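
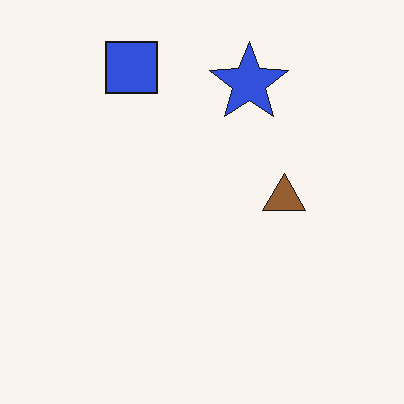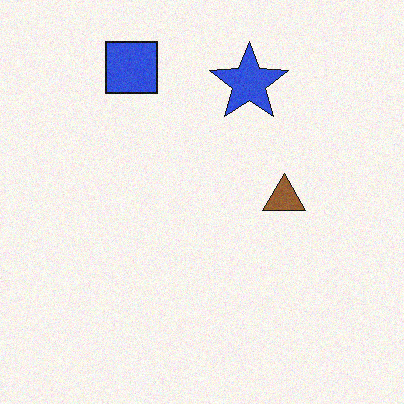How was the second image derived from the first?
It was degraded with subtle gaussian noise.

Random speckle covers the whole image, including the flat background.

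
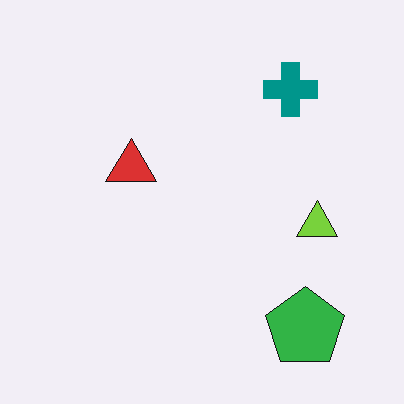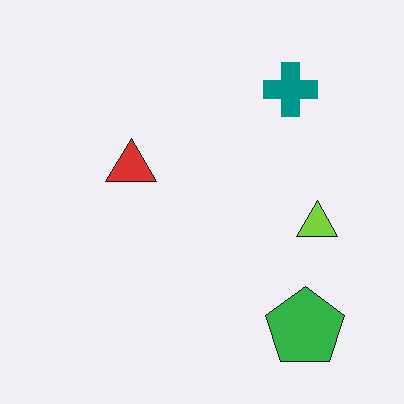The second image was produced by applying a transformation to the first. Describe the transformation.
The image was JPEG-compressed with visible artifacts.

Blocky 8×8 compression artifacts appear around shape edges and the flat background shows ringing — characteristic JPEG degradation.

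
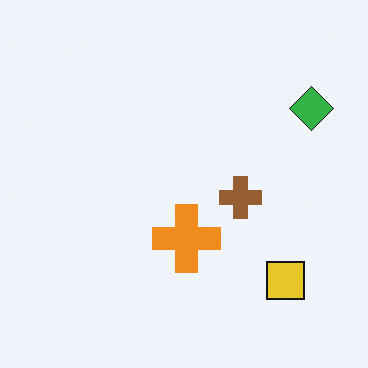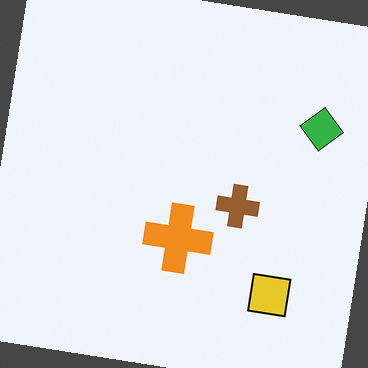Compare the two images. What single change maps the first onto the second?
The second image is the first rotated clockwise by a few degrees.

Every shape is tilted by the same angle and the image corners show triangular fill wedges — a whole-image rotation by a non-right angle.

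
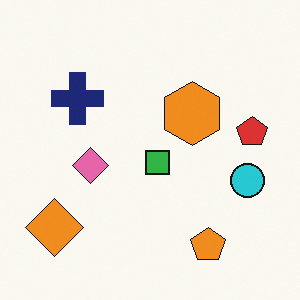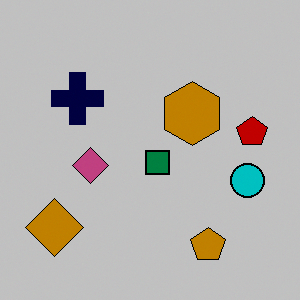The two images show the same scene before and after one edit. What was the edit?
It was heavily posterized to just a handful of flat colors.

Each flat color has snapped to a coarser quantized level — most visibly, the near-white background has dropped to a flat grey.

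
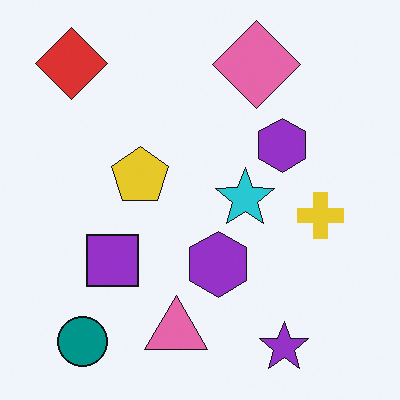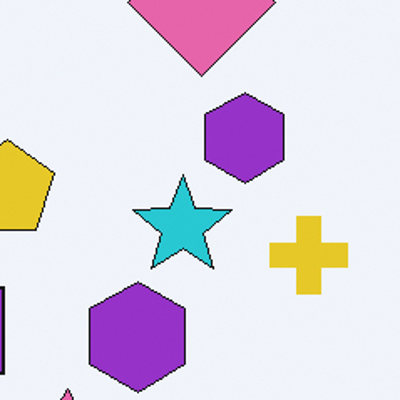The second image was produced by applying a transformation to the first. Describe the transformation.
The second image is the first cropped to a noticeably smaller region and rescaled.

The visible shapes are larger and the field of view is narrower; shapes near the original edges may be partly or wholly outside the frame — a crop-and-rescale.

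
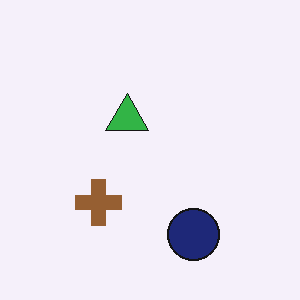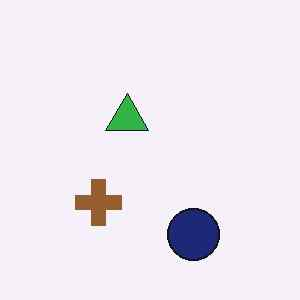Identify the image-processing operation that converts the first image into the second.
The second image is the first given moderate JPEG compression.

Blocky 8×8 compression artifacts appear around shape edges and the flat background shows ringing — characteristic JPEG degradation.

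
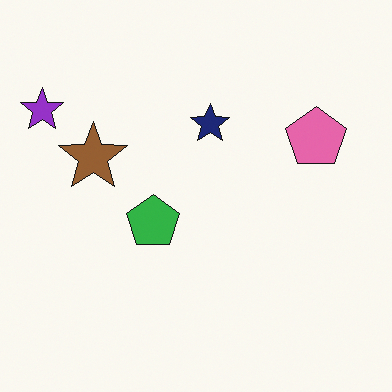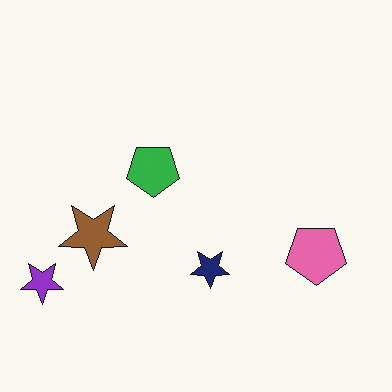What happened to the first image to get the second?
This is the original image flipped vertically (top ↔ bottom).

The purple star is in the top-left of the first image and the bottom-left of the second — shapes on opposite sides of the horizontal midline have swapped in a mirror flip.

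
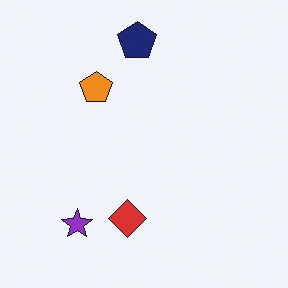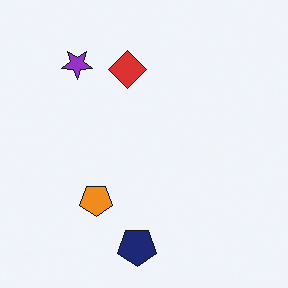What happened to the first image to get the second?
The second image is the first flipped vertically (top ↔ bottom).

The navy pentagon is in the top of the first image and the bottom of the second — shapes on opposite sides of the horizontal midline have swapped in a mirror flip.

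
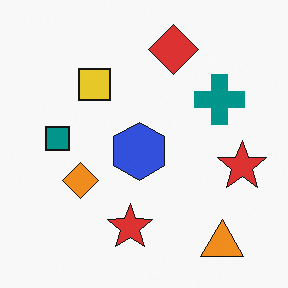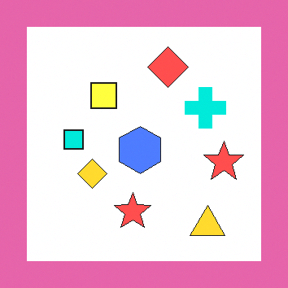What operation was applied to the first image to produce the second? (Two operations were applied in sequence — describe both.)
The second image is the first brightened a lot, then framed with a pink border.

Every pixel — background and shapes alike — is uniformly brightened. A solid pink frame runs around the edge of the second image, with the content slightly shrunk inside it.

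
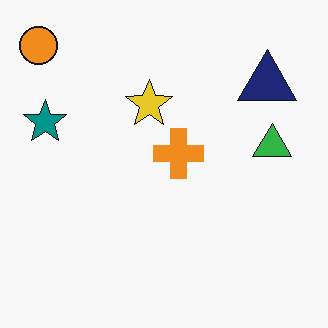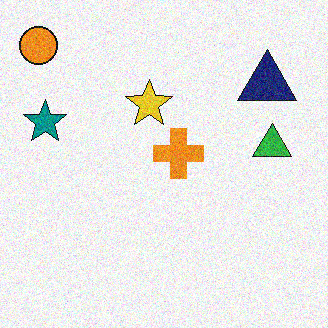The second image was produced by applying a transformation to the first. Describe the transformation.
The second image is the first degraded with visible gaussian noise.

Random speckle covers the whole image, including the flat background.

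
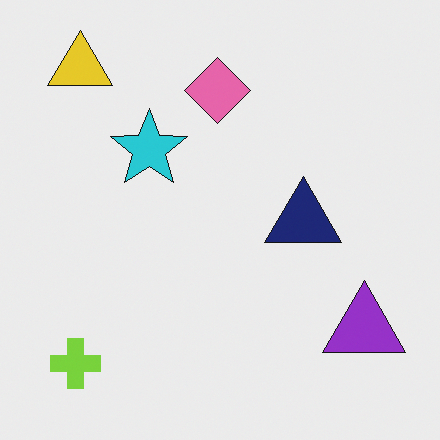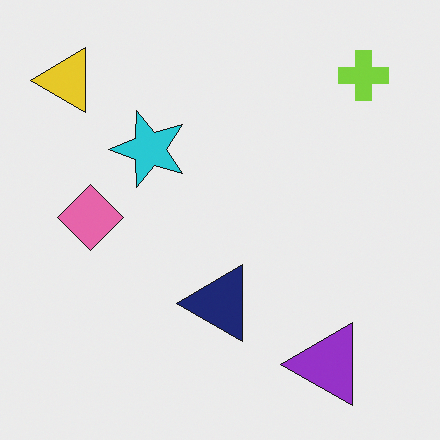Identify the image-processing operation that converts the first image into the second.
It was transposed (reflected across the top-left ↔ bottom-right diagonal).

Shapes have swapped their row and column positions — what was in the top-right is now in the bottom-left — a diagonal reflection.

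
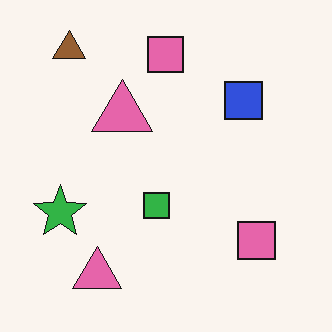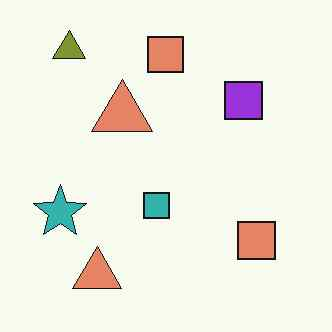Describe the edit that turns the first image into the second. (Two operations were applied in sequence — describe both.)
The transformation is: hue-shifted slightly, then given moderate JPEG compression.

Every shape's color has rotated by the same amount around the hue wheel — a uniform hue shift. Blocky 8×8 compression artifacts appear around shape edges and the flat background shows ringing — characteristic JPEG degradation.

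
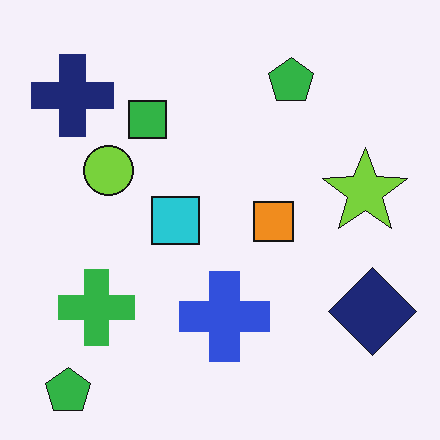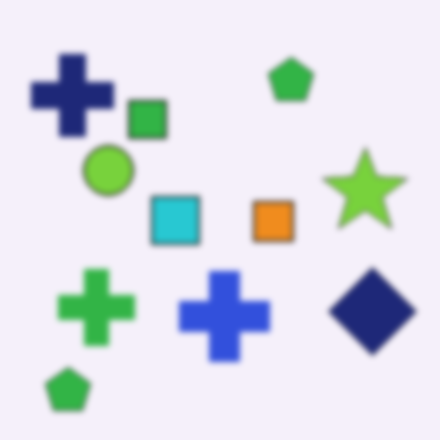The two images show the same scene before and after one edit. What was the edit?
It was noticeably gaussian-blurred.

Shape edges and outlines are uniformly softened across the whole image.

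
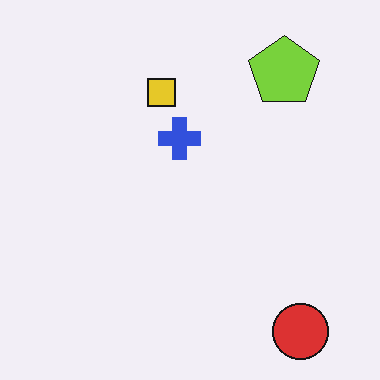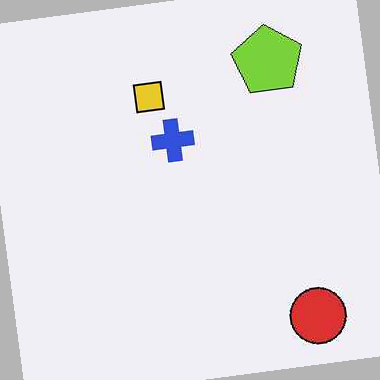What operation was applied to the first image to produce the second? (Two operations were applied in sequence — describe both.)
The transformation is: JPEG-compressed with visible artifacts, then rotated counter-clockwise by a slight angle.

Blocky 8×8 compression artifacts appear around shape edges and the flat background shows ringing — characteristic JPEG degradation. Every shape is tilted by the same angle and the image corners show triangular fill wedges — a whole-image rotation by a non-right angle.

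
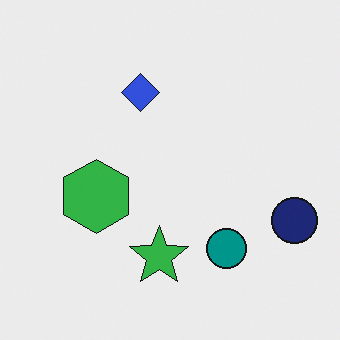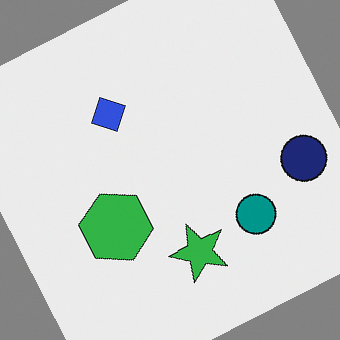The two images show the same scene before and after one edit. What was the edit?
The second image is the first rotated counter-clockwise by a moderate amount.

Every shape is tilted by the same angle and the image corners show triangular fill wedges — a whole-image rotation by a non-right angle.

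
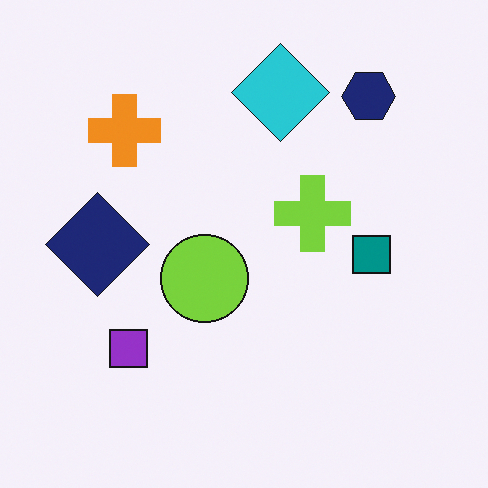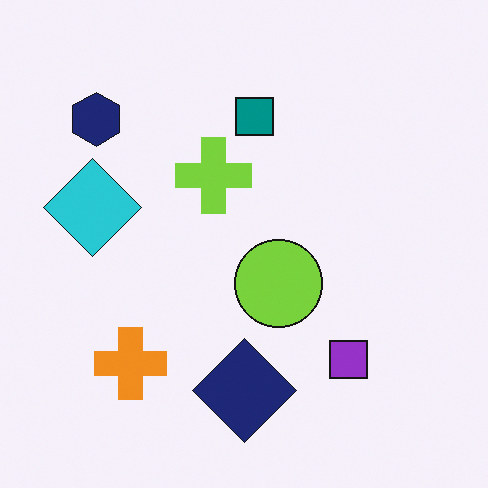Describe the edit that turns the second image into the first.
The first image is the second rotated 90° clockwise.

The navy hexagon sits in the top-left of the second image and the top-right of the first — consistent with a whole-image 90° clockwise rotation.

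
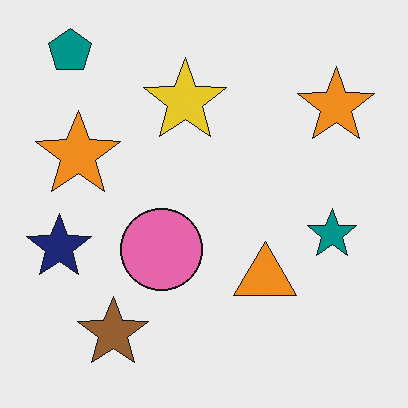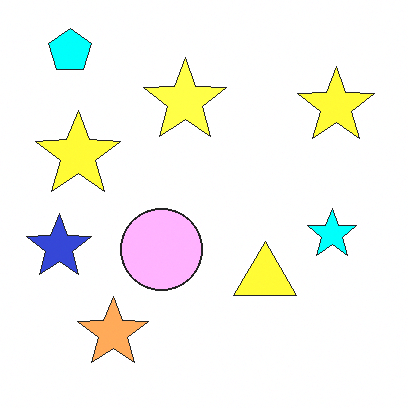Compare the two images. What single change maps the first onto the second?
The second image is the first brightened a lot.

Every pixel — background and shapes alike — is uniformly brightened.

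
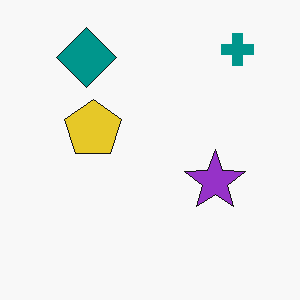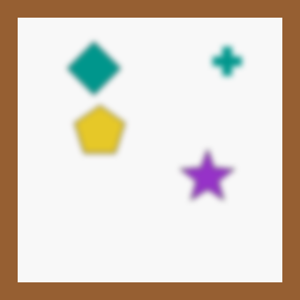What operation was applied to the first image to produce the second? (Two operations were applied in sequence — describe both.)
The image was moderately blurred, then framed with a brown border.

Shape edges and outlines are uniformly softened across the whole image. A solid brown frame runs around the edge of the second image, with the content slightly shrunk inside it.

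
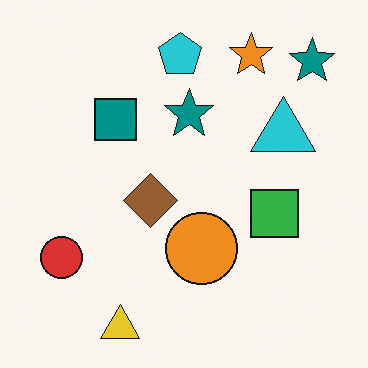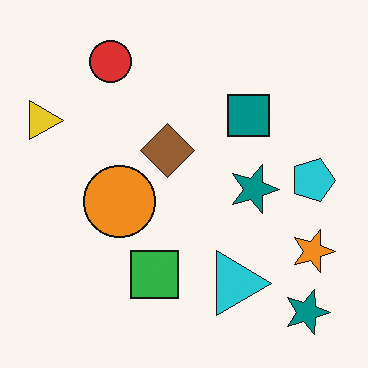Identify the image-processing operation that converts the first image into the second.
The second image is the first rotated 90° clockwise.

The yellow triangle sits in the bottom-left of the first image and the top-left of the second — consistent with a whole-image 90° clockwise rotation.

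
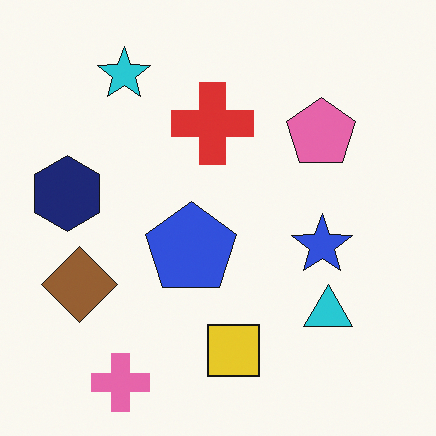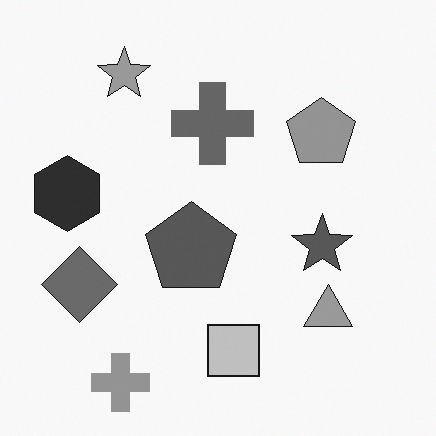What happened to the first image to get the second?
The image was converted to grayscale.

All color is removed — every shape is now a shade of grey.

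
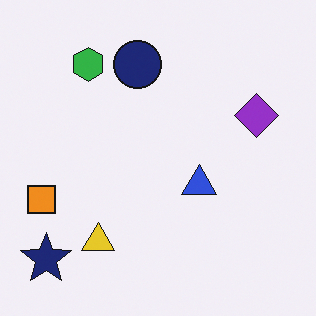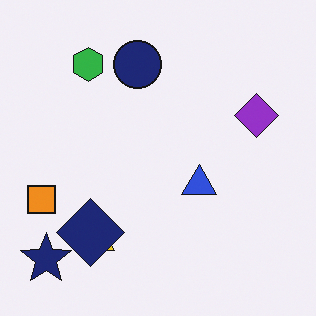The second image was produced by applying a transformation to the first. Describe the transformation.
Overlaid with an additional navy diamond.

A navy diamond appears in the second image that is absent from the first.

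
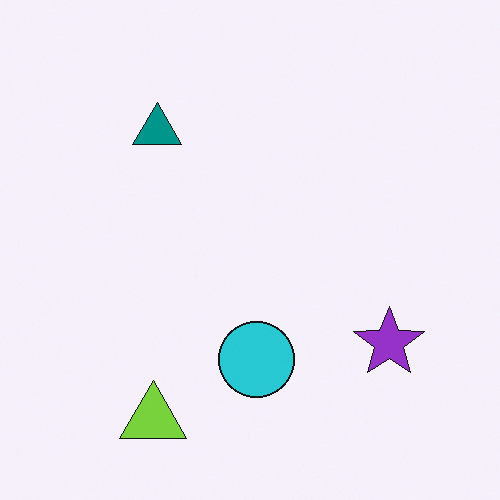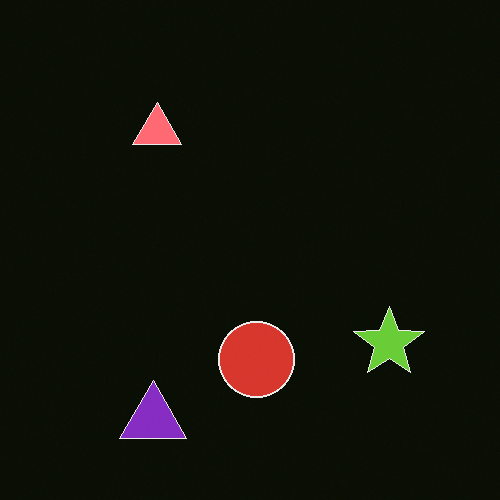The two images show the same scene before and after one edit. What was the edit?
Color-inverted (negative).

The light background has become dark and every shape's color is its complement — a photographic negative.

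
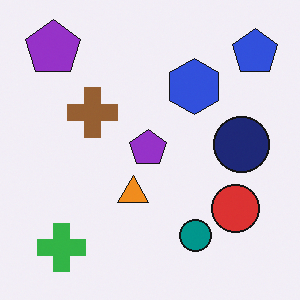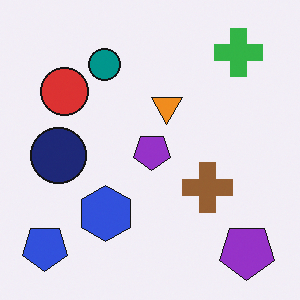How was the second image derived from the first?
Rotated 180°.

The blue pentagon sits in the top-right of the first image and the bottom-left of the second — consistent with a whole-image 180° rotation.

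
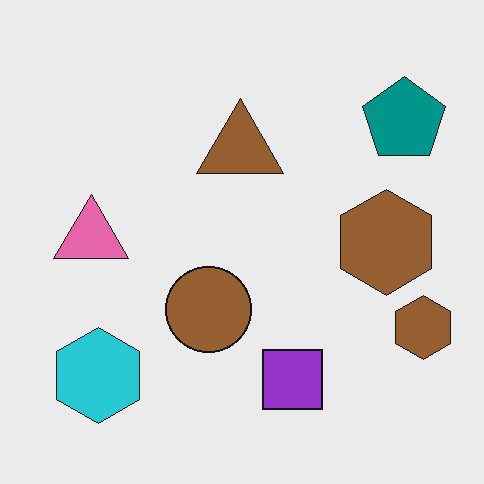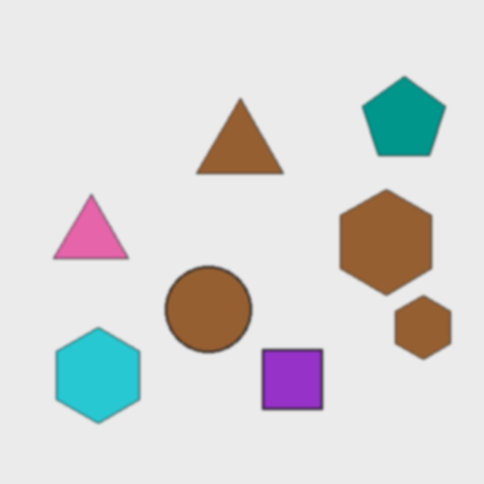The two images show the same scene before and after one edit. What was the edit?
It was slightly softened.

Shape edges and outlines are uniformly softened across the whole image.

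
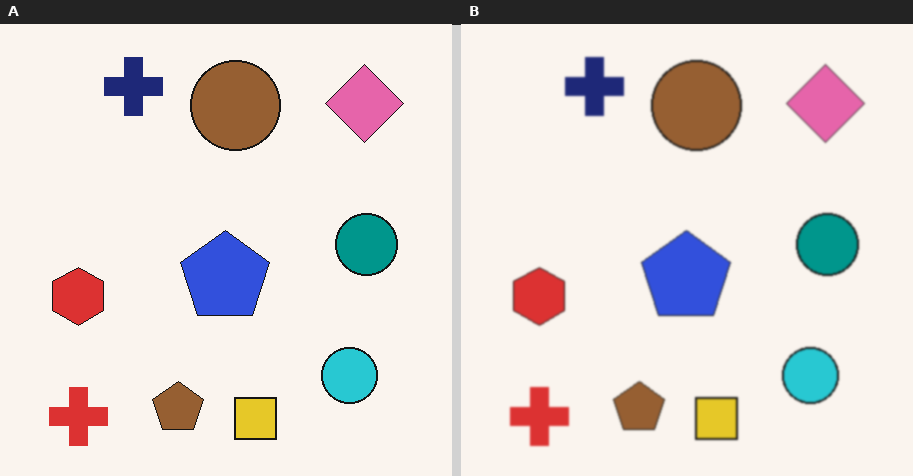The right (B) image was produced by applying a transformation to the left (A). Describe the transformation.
This is the original image lightly blurred.

Shape edges and outlines are uniformly softened across the whole image.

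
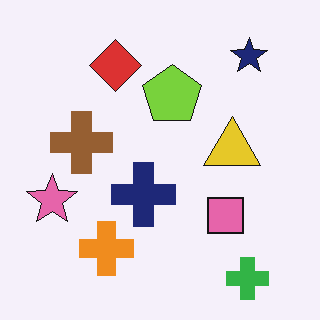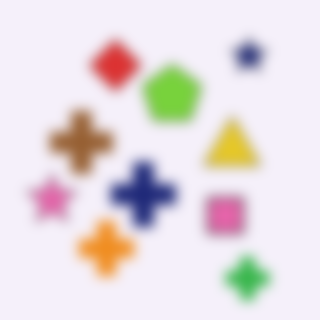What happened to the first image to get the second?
This is the original image heavily blurred.

Shape edges and outlines are uniformly softened across the whole image.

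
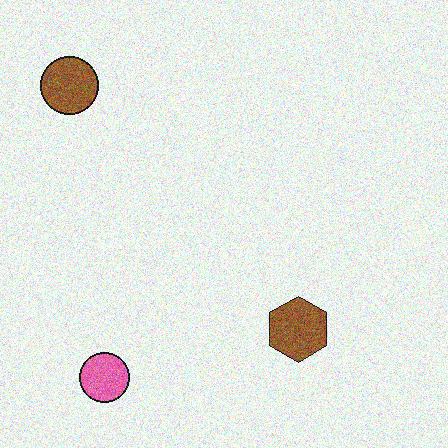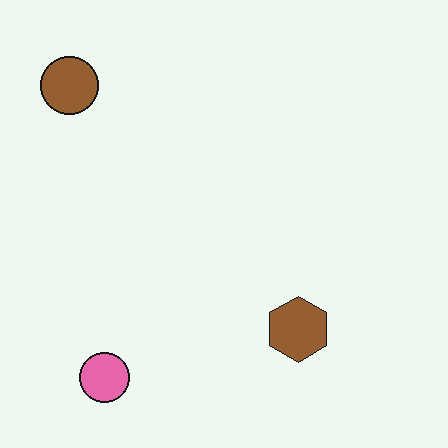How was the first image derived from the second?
This is the original image degraded with moderate additive noise.

Random speckle covers the whole image, including the flat background.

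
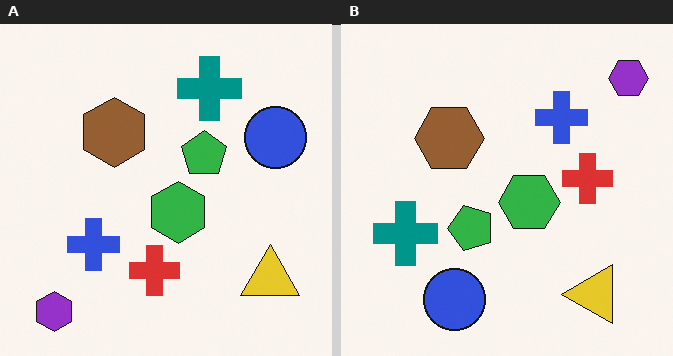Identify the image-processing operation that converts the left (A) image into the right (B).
It was transposed (reflected across the top-left ↔ bottom-right diagonal).

Shapes have swapped their row and column positions — what was in the top-right is now in the bottom-left — a diagonal reflection.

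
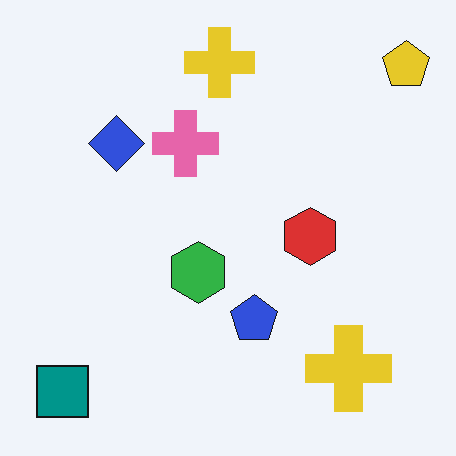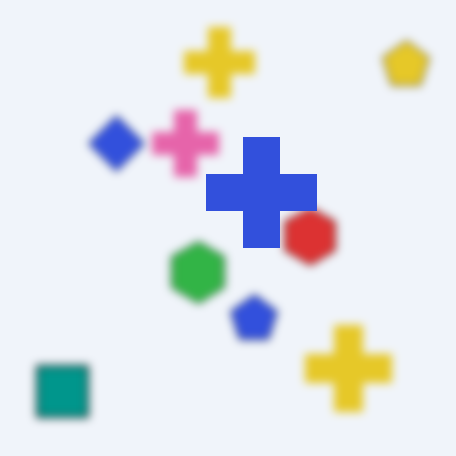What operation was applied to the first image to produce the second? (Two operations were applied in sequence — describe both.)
Noticeably gaussian-blurred, then overlaid with an additional blue cross.

Shape edges and outlines are uniformly softened across the whole image. A blue cross appears in the second image that is absent from the first.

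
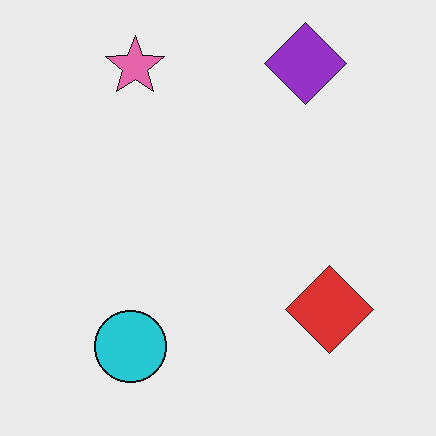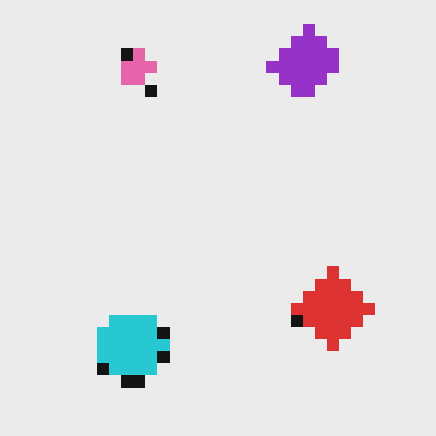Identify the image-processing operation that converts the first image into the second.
Coarsely pixelated.

Shapes are reduced to large square blocks; fine edges and outlines are lost — a downscale-then-upscale (mosaic) effect.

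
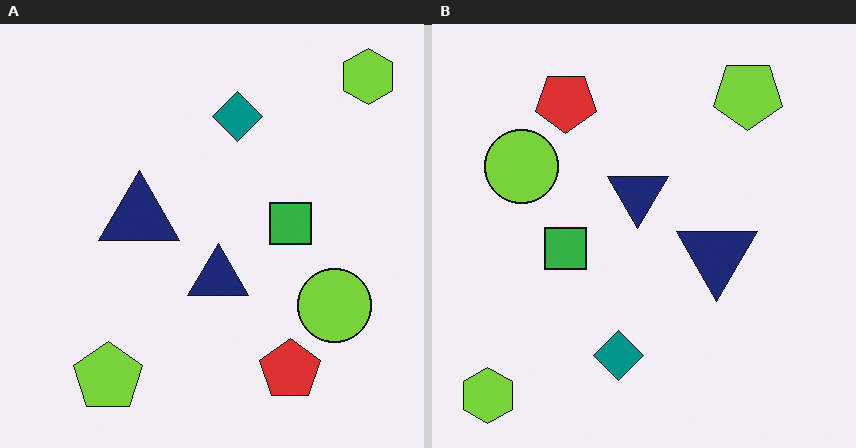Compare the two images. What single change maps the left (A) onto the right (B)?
This is the original image rotated 180°.

The lime hexagon sits in the top-right of the left (A) image and the bottom-left of the right (B) — consistent with a whole-image 180° rotation.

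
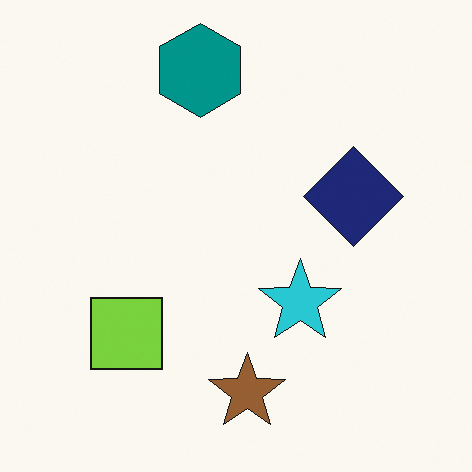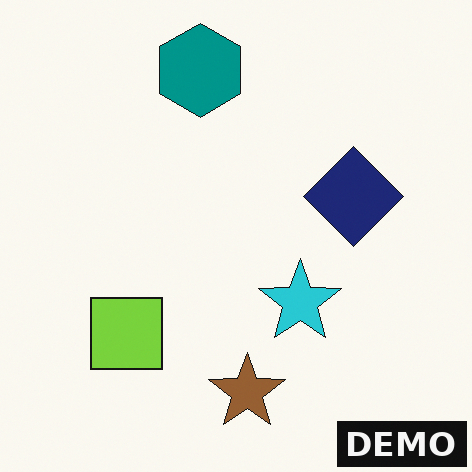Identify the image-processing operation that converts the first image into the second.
The image was watermarked with the text "DEMO" in the lower-right corner.

A dark label reading "DEMO" appears in the lower-right corner.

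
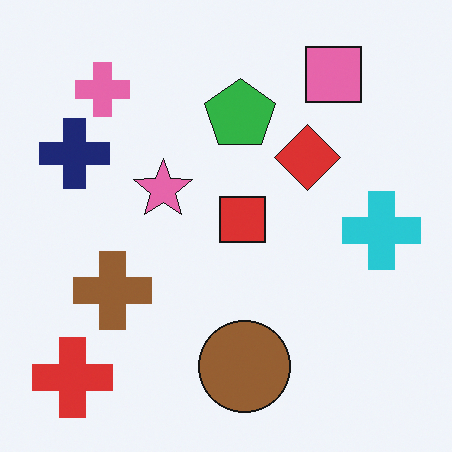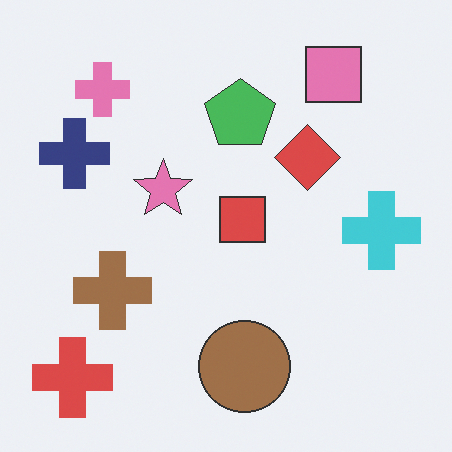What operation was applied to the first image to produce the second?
The transformation is: given slightly reduced contrast.

Tones are pushed toward mid-grey across the whole image — a global contrast change.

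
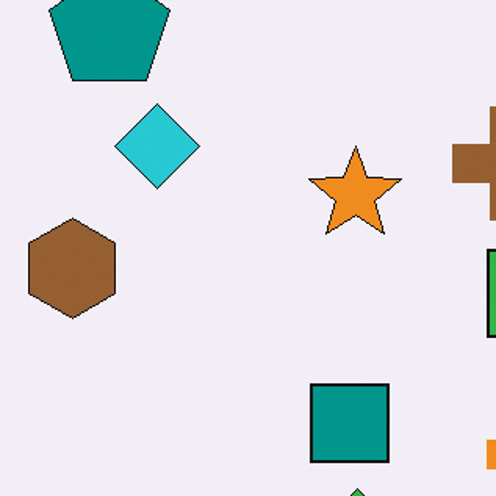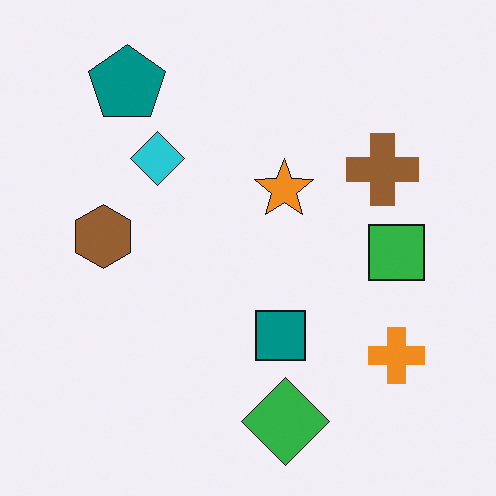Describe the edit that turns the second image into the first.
The image was cropped to a modestly smaller region and rescaled.

The visible shapes are larger and the field of view is narrower; shapes near the original edges may be partly or wholly outside the frame — a crop-and-rescale.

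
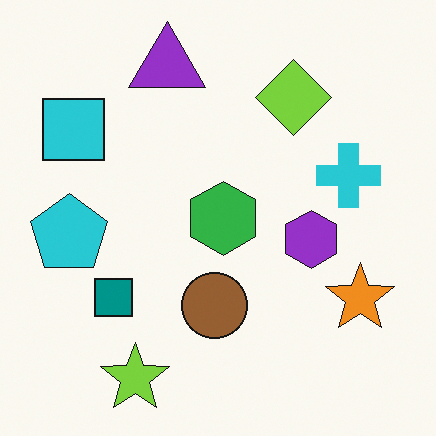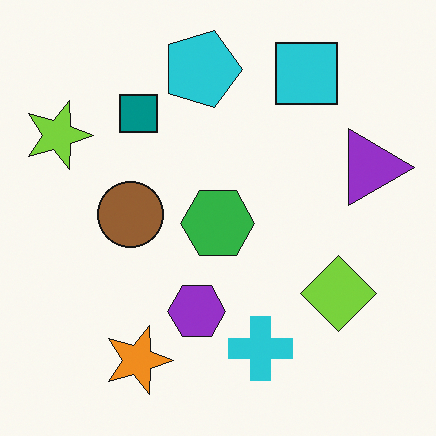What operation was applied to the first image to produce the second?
The image was rotated 90° clockwise.

The lime star sits in the bottom-left of the first image and the top-left of the second — consistent with a whole-image 90° clockwise rotation.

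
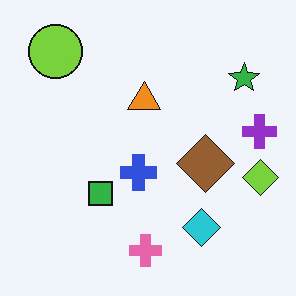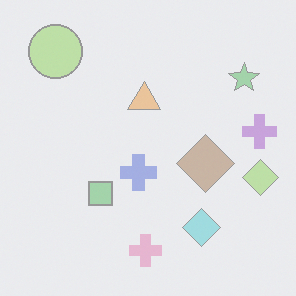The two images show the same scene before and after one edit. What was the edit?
Given much lower contrast.

Tones are pushed toward mid-grey across the whole image — a global contrast change.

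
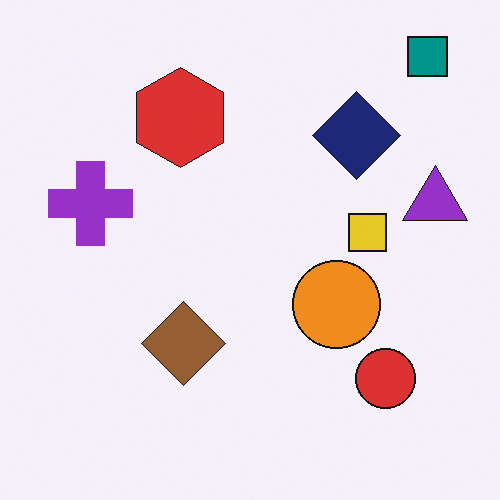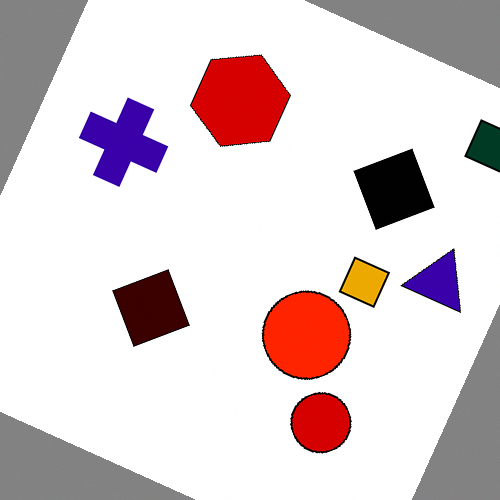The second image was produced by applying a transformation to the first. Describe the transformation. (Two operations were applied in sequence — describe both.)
The second image is the first boosted in contrast, then rotated clockwise by a moderate amount.

Tones are pushed away from mid-grey across the whole image — a global contrast change. Every shape is tilted by the same angle and the image corners show triangular fill wedges — a whole-image rotation by a non-right angle.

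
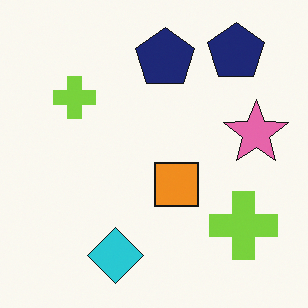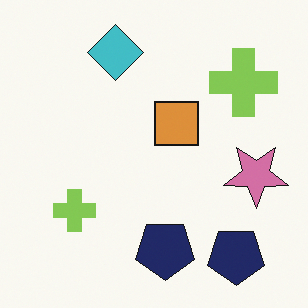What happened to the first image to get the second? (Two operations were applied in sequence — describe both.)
The image was slightly desaturated, then flipped vertically (top ↔ bottom).

All colors are more muted and greyish — a global saturation change. The cyan diamond is in the bottom of the first image and the top of the second — shapes on opposite sides of the horizontal midline have swapped in a mirror flip.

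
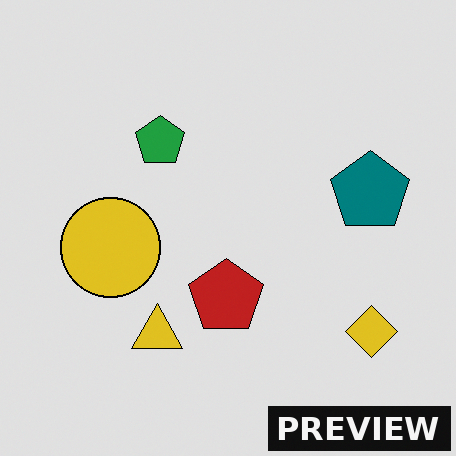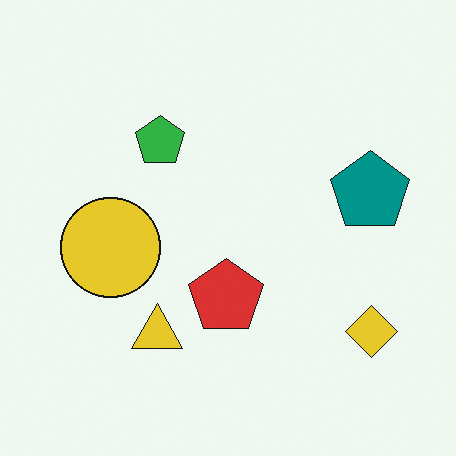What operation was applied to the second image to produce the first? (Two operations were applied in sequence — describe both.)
It was moderately posterized, then watermarked with the text "PREVIEW" in the lower-right corner.

Each flat color has snapped to a coarser quantized level — most visibly, the near-white background has dropped to a flat grey. A dark label reading "PREVIEW" appears in the lower-right corner.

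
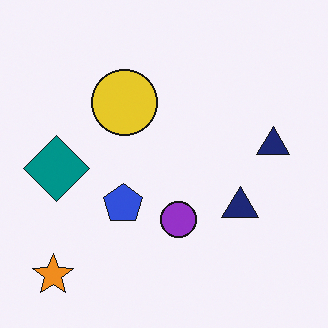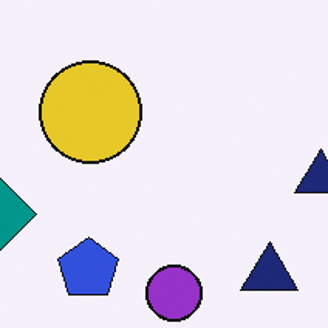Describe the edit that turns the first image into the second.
It was cropped slightly and scaled back up.

The visible shapes are larger and the field of view is narrower; shapes near the original edges may be partly or wholly outside the frame — a crop-and-rescale.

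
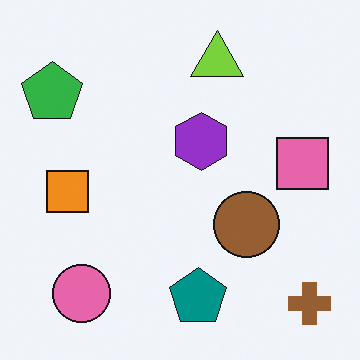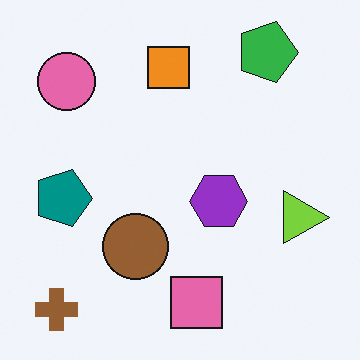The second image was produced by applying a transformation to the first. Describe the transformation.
It was rotated 90° clockwise.

The brown cross sits in the bottom-right of the first image and the bottom-left of the second — consistent with a whole-image 90° clockwise rotation.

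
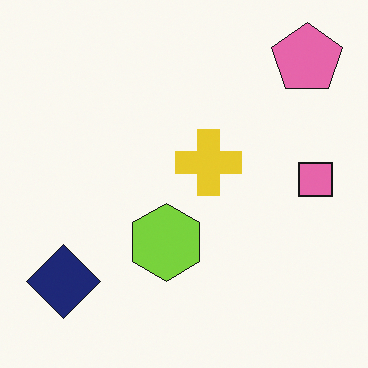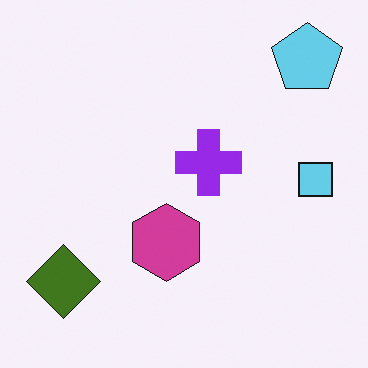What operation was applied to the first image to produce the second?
The image was hue-shifted by a large amount.

Every shape's color has rotated by the same amount around the hue wheel — a uniform hue shift.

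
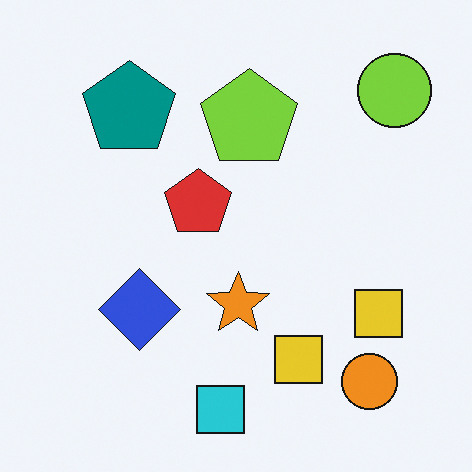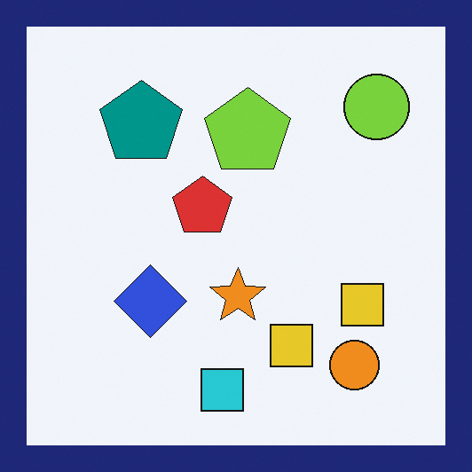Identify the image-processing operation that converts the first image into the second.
Framed with a navy border.

A solid navy frame runs around the edge of the second image, with the content slightly shrunk inside it.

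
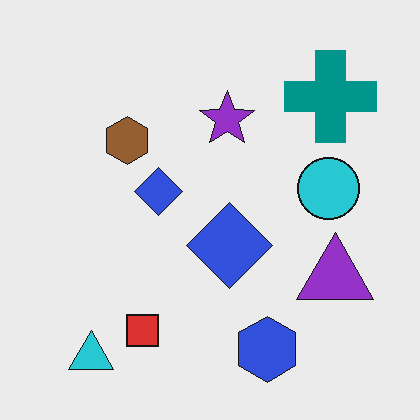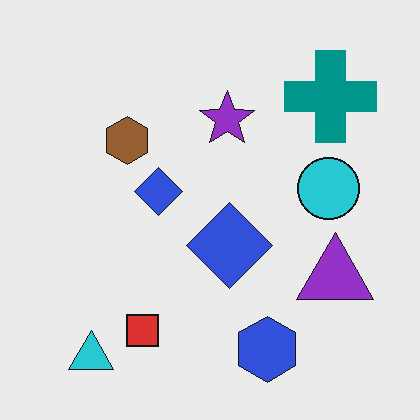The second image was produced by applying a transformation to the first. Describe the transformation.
The second image is the first given moderate JPEG compression.

Blocky 8×8 compression artifacts appear around shape edges and the flat background shows ringing — characteristic JPEG degradation.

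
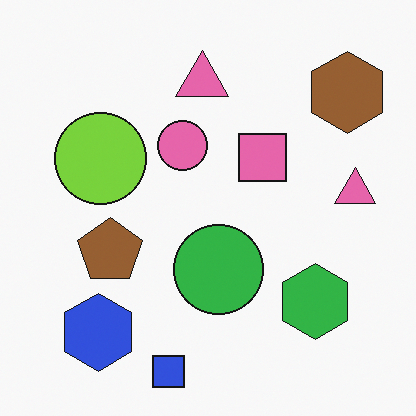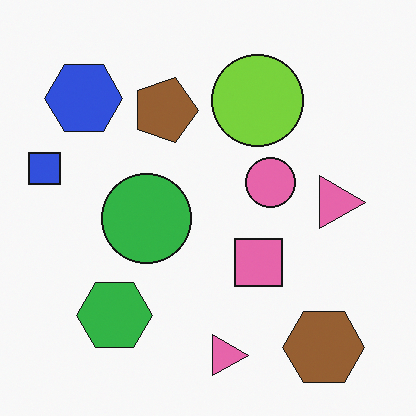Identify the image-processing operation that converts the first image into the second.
The second image is the first rotated 90° clockwise.

The brown hexagon sits in the top-right of the first image and the bottom-right of the second — consistent with a whole-image 90° clockwise rotation.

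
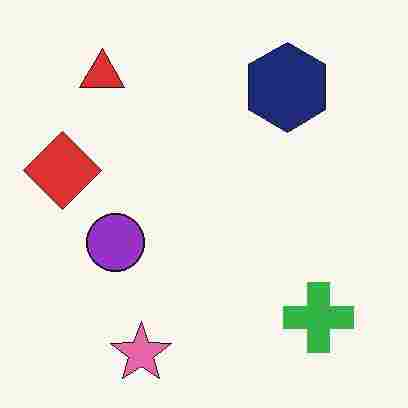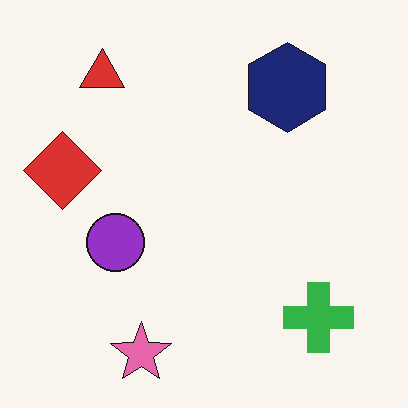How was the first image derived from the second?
It was degraded with heavy JPEG compression.

Blocky 8×8 compression artifacts appear around shape edges and the flat background shows ringing — characteristic JPEG degradation.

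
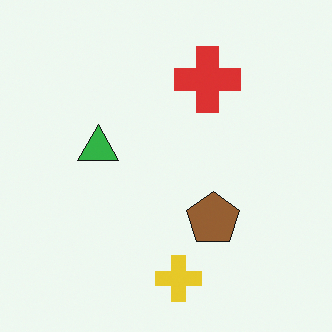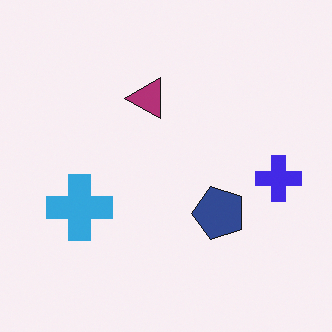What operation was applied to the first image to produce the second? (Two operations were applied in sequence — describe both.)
It was transposed (reflected across the top-left ↔ bottom-right diagonal), then hue-shifted through roughly half the color wheel.

Shapes have swapped their row and column positions — what was in the top-right is now in the bottom-left — a diagonal reflection. Every shape's color has rotated by the same amount around the hue wheel — a uniform hue shift.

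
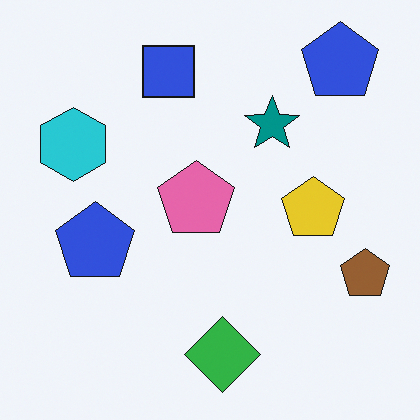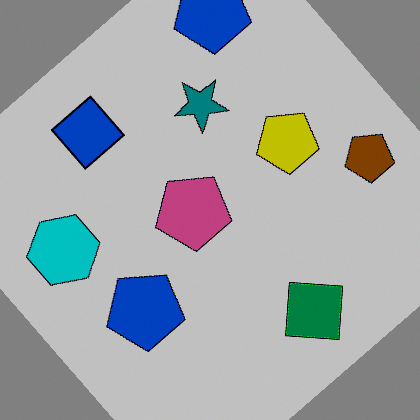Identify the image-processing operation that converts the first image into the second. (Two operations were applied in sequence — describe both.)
The transformation is: rotated counter-clockwise by a large amount — several tens of degrees, then aggressively posterized.

Every shape is tilted by the same angle and the image corners show triangular fill wedges — a whole-image rotation by a non-right angle. Each flat color has snapped to a coarser quantized level — most visibly, the near-white background has dropped to a flat grey.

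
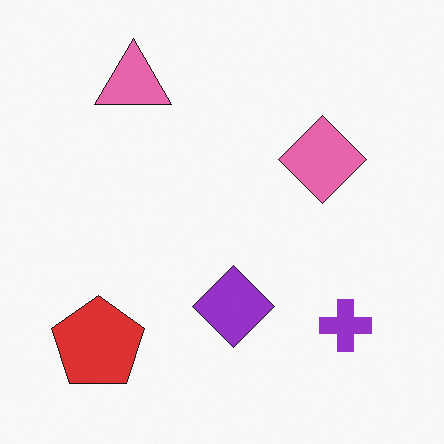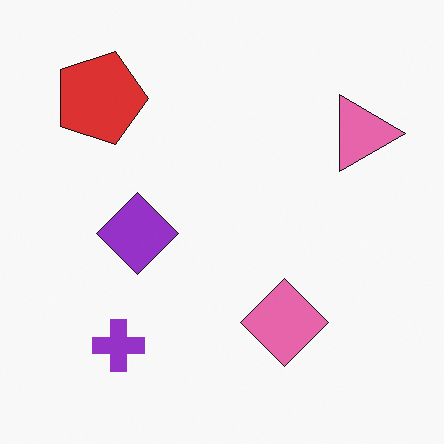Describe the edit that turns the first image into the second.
Rotated 90° clockwise.

The red pentagon sits in the bottom-left of the first image and the top-left of the second — consistent with a whole-image 90° clockwise rotation.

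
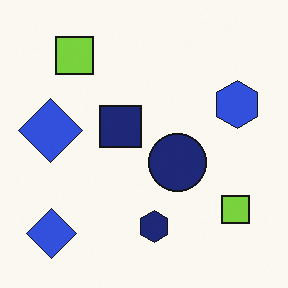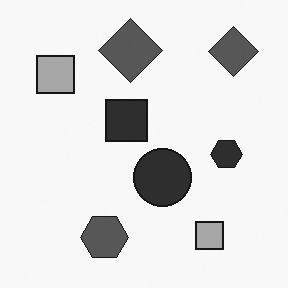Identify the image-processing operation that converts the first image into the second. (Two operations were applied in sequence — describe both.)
This is the original image transposed (reflected across the top-left ↔ bottom-right diagonal), then converted to grayscale.

Shapes have swapped their row and column positions — what was in the top-right is now in the bottom-left — a diagonal reflection. All color is removed — every shape is now a shade of grey.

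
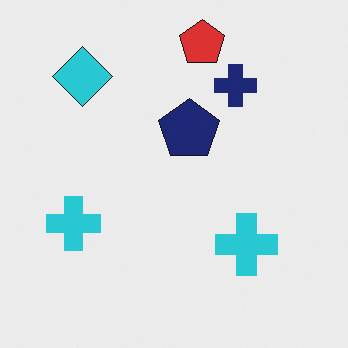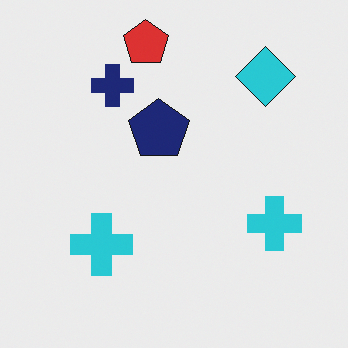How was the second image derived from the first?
The second image is the first flipped horizontally (left ↔ right).

The cyan diamond is in the top-left of the first image and the top-right of the second — shapes on opposite sides of the vertical midline have swapped in a mirror flip.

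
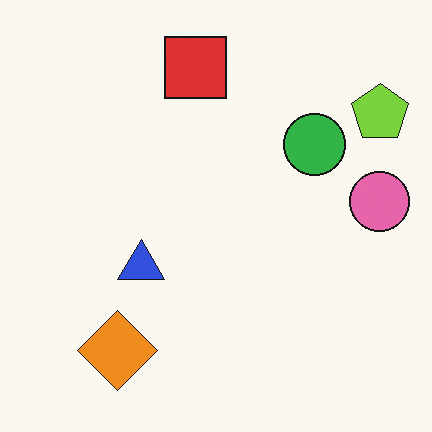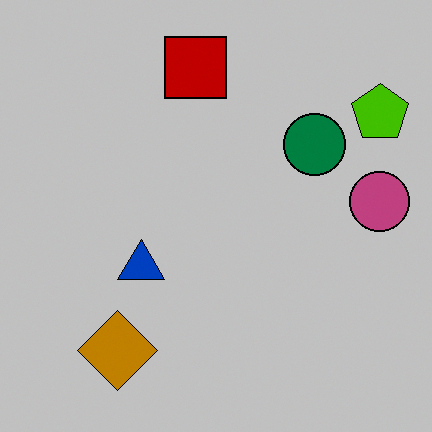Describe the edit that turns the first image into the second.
This is the original image heavily posterized to just a handful of flat colors.

Each flat color has snapped to a coarser quantized level — most visibly, the near-white background has dropped to a flat grey.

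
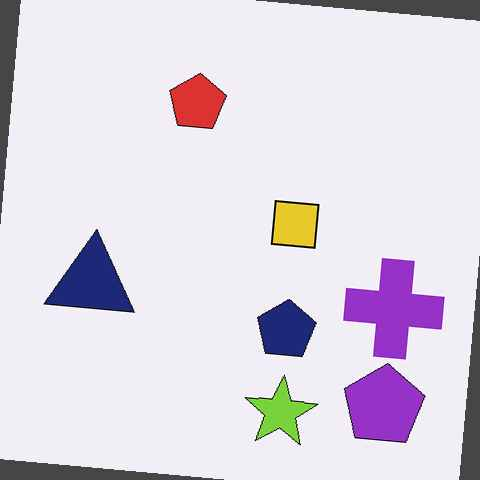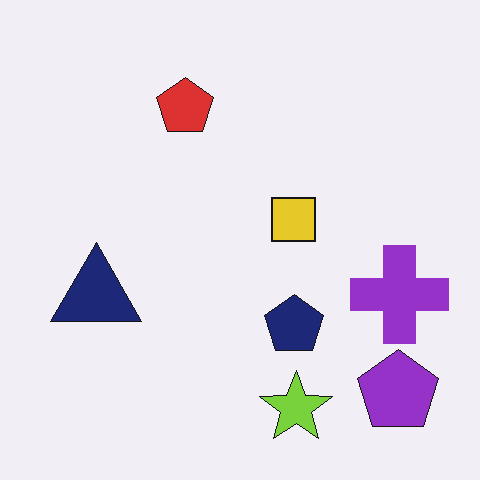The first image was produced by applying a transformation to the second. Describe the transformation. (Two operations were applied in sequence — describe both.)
The transformation is: rotated clockwise by a slight angle, then given moderate JPEG compression.

Every shape is tilted by the same angle and the image corners show triangular fill wedges — a whole-image rotation by a non-right angle. Blocky 8×8 compression artifacts appear around shape edges and the flat background shows ringing — characteristic JPEG degradation.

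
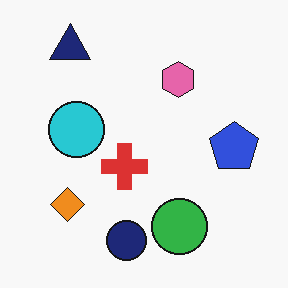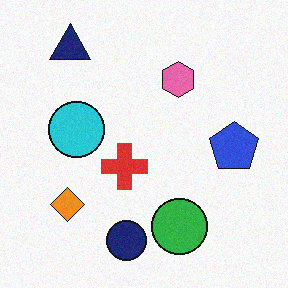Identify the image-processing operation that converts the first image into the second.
Degraded with light additive noise.

Random speckle covers the whole image, including the flat background.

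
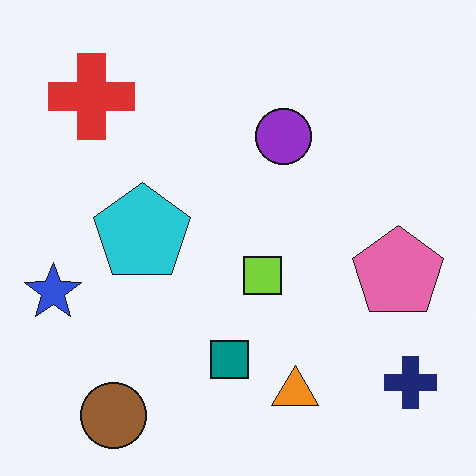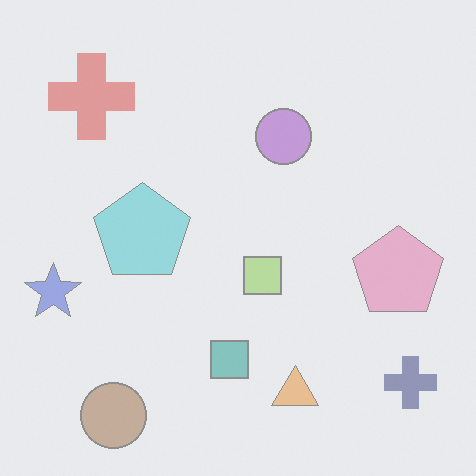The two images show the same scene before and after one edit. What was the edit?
The second image is the first washed out (contrast reduced).

Tones are pushed toward mid-grey across the whole image — a global contrast change.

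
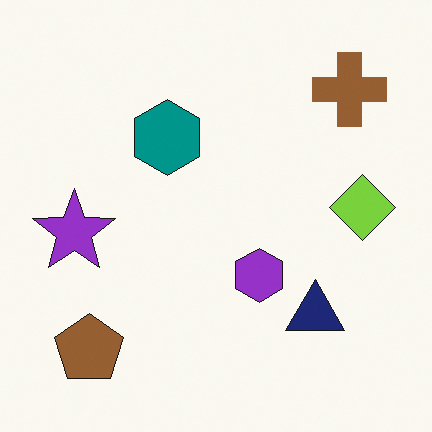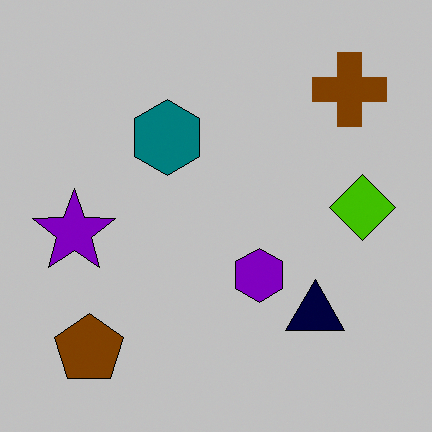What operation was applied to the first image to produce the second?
Aggressively posterized.

Each flat color has snapped to a coarser quantized level — most visibly, the near-white background has dropped to a flat grey.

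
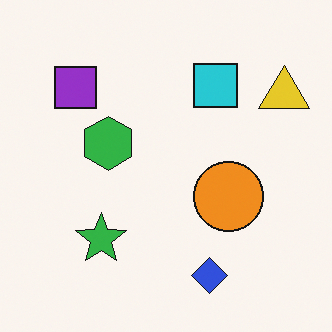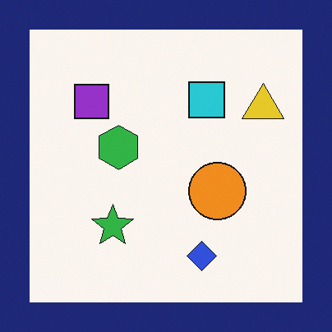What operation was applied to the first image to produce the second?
This is the original image framed with a navy border.

A solid navy frame runs around the edge of the second image, with the content slightly shrunk inside it.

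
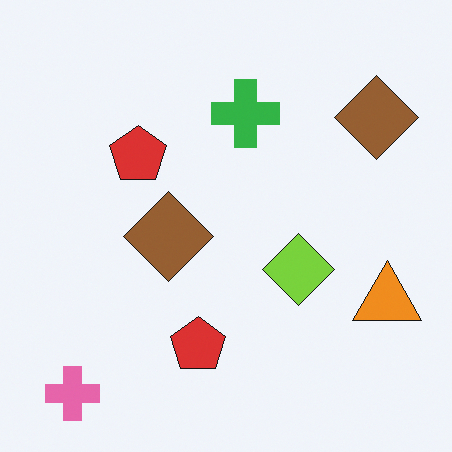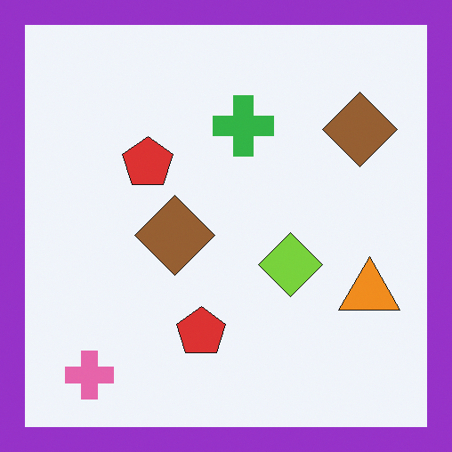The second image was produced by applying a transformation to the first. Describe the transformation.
The transformation is: framed with a purple border.

A solid purple frame runs around the edge of the second image, with the content slightly shrunk inside it.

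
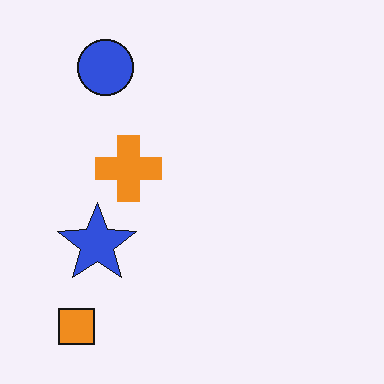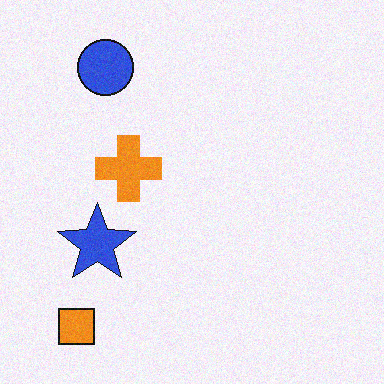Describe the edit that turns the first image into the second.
The transformation is: degraded with subtle gaussian noise.

Random speckle covers the whole image, including the flat background.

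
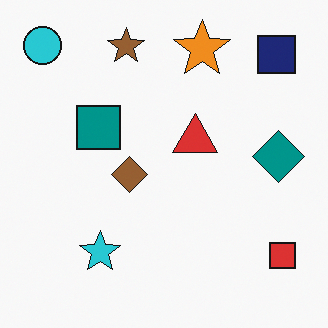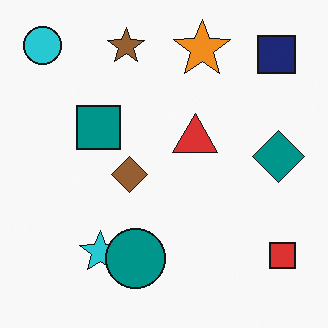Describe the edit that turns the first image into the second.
The image was overlaid with an additional teal circle.

A teal circle appears in the second image that is absent from the first.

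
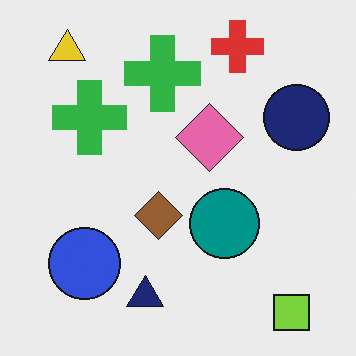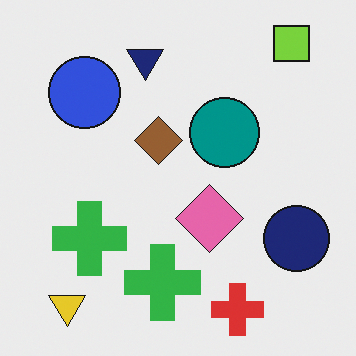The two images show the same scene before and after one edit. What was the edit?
Flipped vertically (top ↔ bottom).

The lime square is in the bottom-right of the first image and the top-right of the second — shapes on opposite sides of the horizontal midline have swapped in a mirror flip.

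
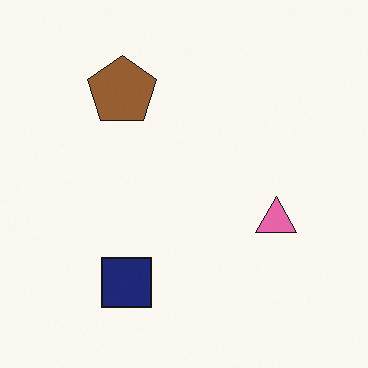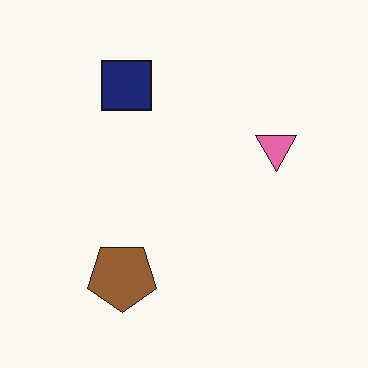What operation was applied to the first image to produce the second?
It was flipped vertically (top ↔ bottom).

The navy square is in the bottom of the first image and the top of the second — shapes on opposite sides of the horizontal midline have swapped in a mirror flip.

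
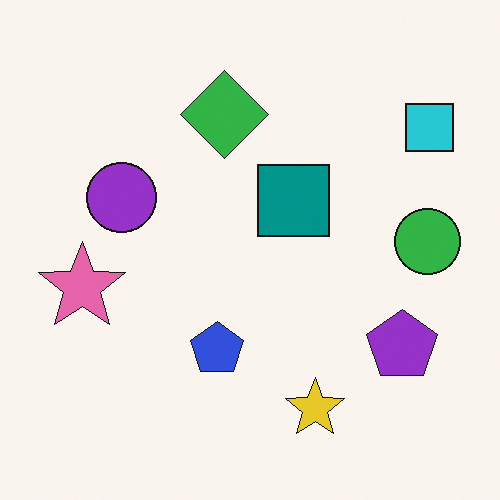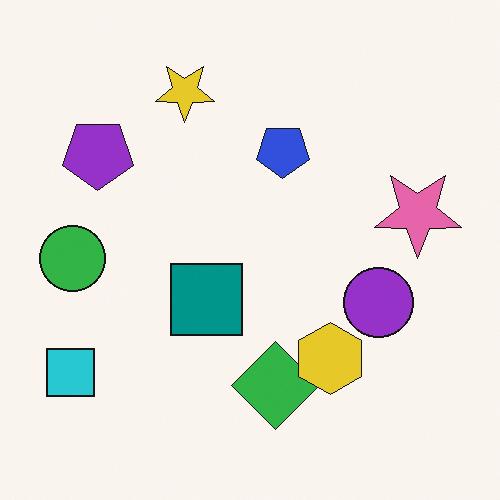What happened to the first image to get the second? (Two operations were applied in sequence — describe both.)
The image was rotated 180°, then overlaid with an additional yellow hexagon.

The cyan square sits in the top-right of the first image and the bottom-left of the second — consistent with a whole-image 180° rotation. A yellow hexagon appears in the second image that is absent from the first.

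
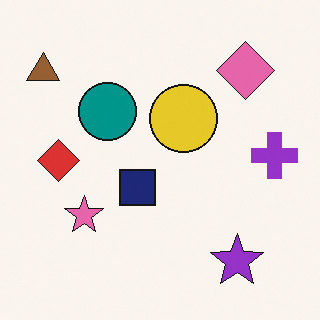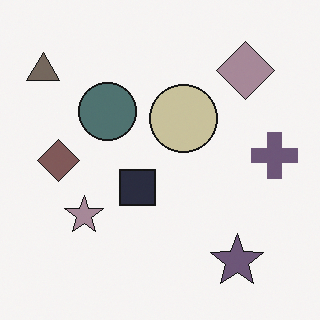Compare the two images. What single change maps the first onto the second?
The transformation is: heavily desaturated.

All colors are more muted and greyish — a global saturation change.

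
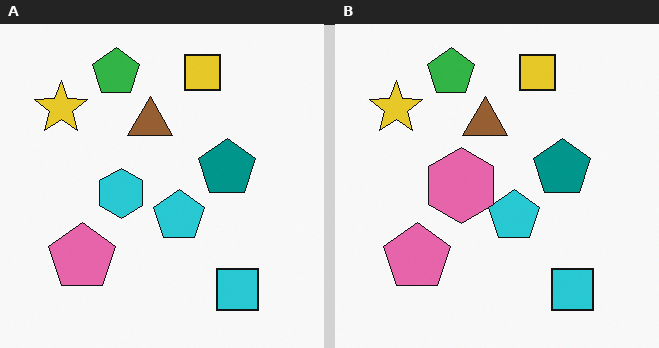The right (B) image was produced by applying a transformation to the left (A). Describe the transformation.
The image was overlaid with an additional pink hexagon.

A pink hexagon appears in the right (B) image that is absent from the left (A).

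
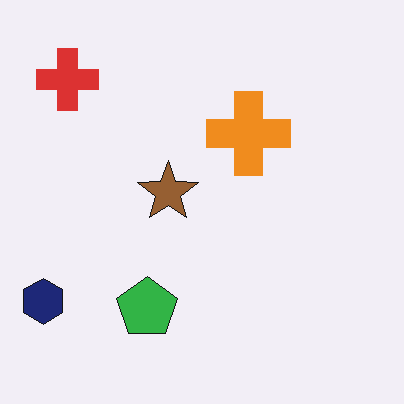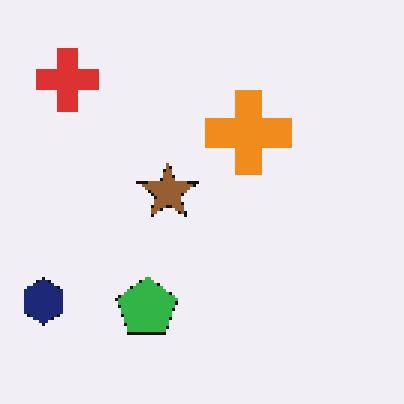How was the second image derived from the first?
This is the original image lightly pixelated (a mild mosaic effect).

Shapes are reduced to large square blocks; fine edges and outlines are lost — a downscale-then-upscale (mosaic) effect.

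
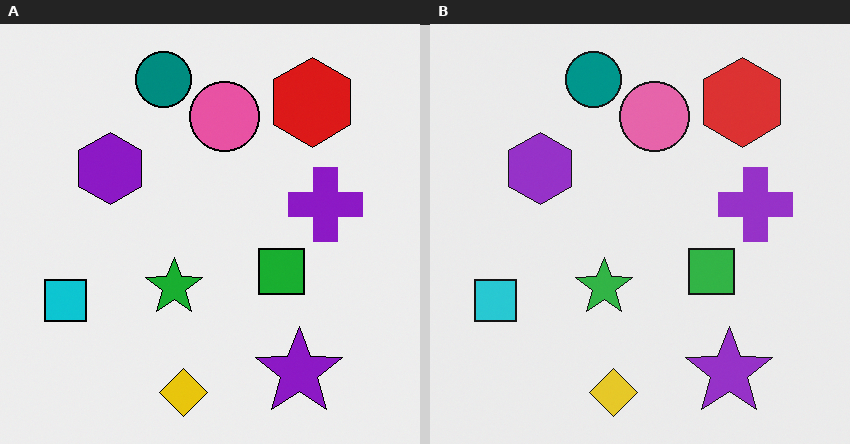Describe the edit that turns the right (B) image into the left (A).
The image was given slightly increased contrast.

Tones are pushed away from mid-grey across the whole image — a global contrast change.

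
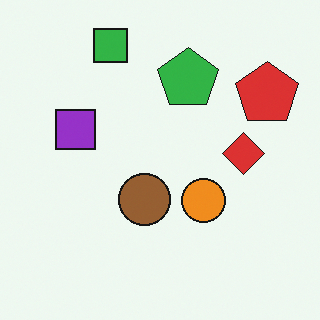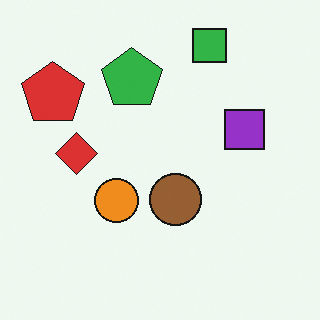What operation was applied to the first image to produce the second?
Flipped horizontally (left ↔ right).

The red pentagon is in the top-right of the first image and the top-left of the second — shapes on opposite sides of the vertical midline have swapped in a mirror flip.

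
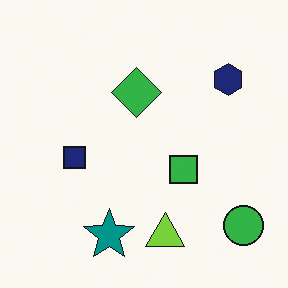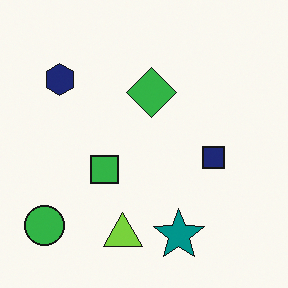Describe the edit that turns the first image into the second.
Flipped horizontally (left ↔ right).

The green circle is in the bottom-right of the first image and the bottom-left of the second — shapes on opposite sides of the vertical midline have swapped in a mirror flip.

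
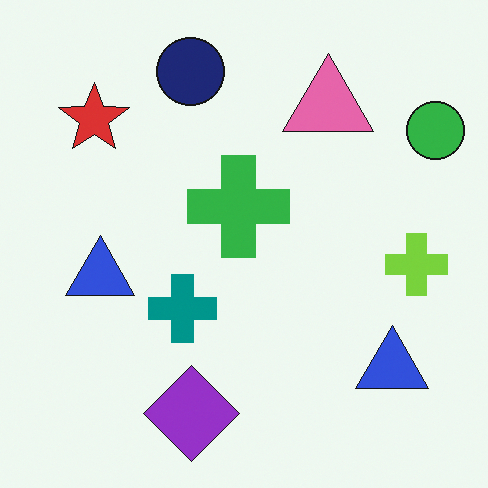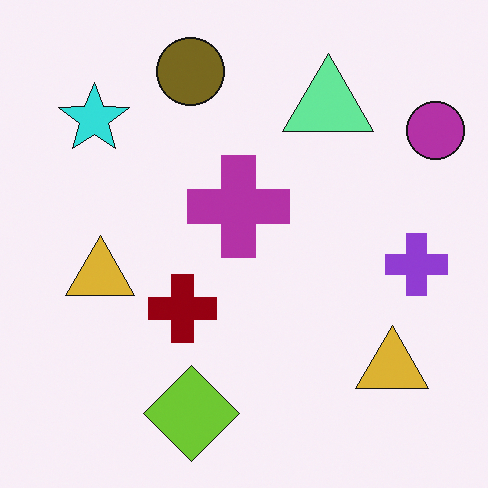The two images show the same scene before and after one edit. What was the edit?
The second image is the first hue-shifted by a large amount.

Every shape's color has rotated by the same amount around the hue wheel — a uniform hue shift.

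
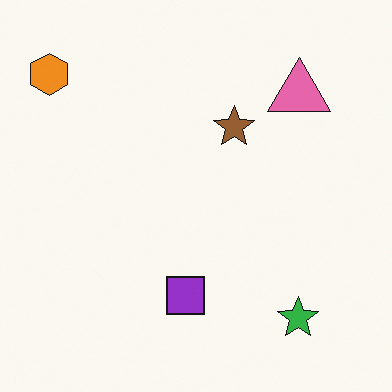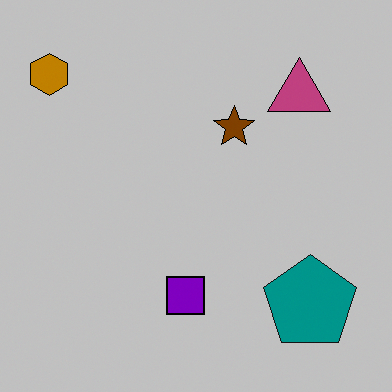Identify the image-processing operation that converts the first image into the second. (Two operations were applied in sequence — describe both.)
The transformation is: heavily posterized to just a handful of flat colors, then overlaid with an additional teal pentagon.

Each flat color has snapped to a coarser quantized level — most visibly, the near-white background has dropped to a flat grey. A teal pentagon appears in the second image that is absent from the first.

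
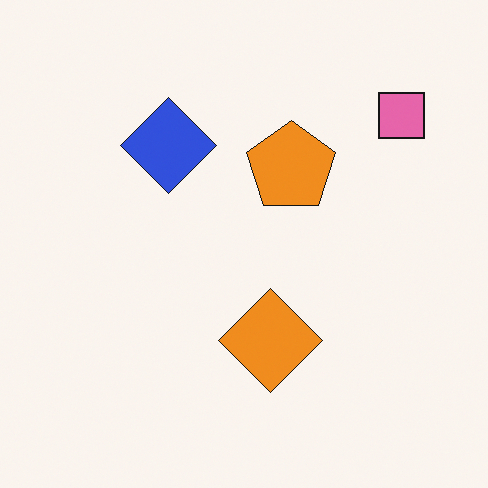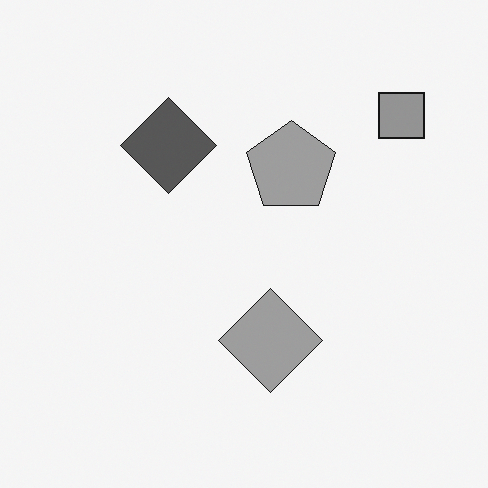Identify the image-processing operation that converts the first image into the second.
This is the original image converted to grayscale.

All color is removed — every shape is now a shade of grey.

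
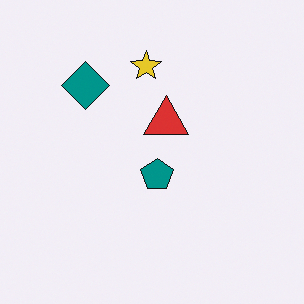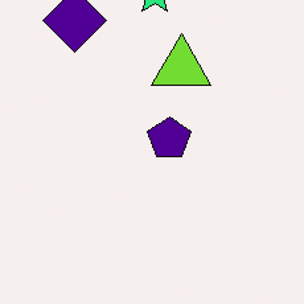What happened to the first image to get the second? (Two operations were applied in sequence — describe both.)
This is the original image cropped slightly and scaled back up, then hue-shifted noticeably.

The visible shapes are larger and the field of view is narrower; shapes near the original edges may be partly or wholly outside the frame — a crop-and-rescale. Every shape's color has rotated by the same amount around the hue wheel — a uniform hue shift.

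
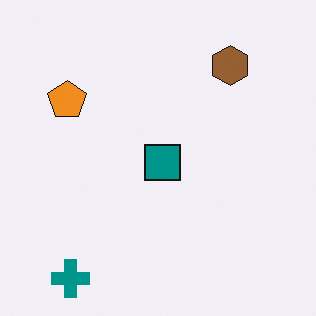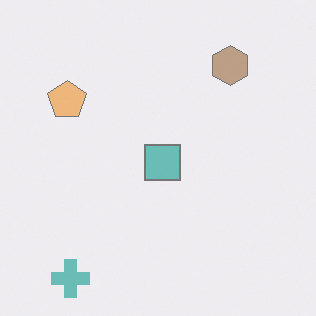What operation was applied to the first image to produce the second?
The transformation is: given much lower contrast.

Tones are pushed toward mid-grey across the whole image — a global contrast change.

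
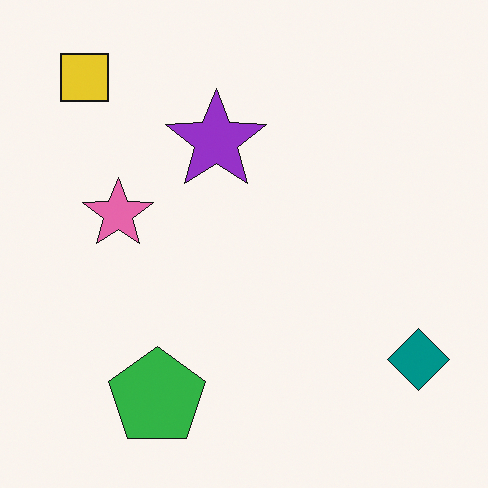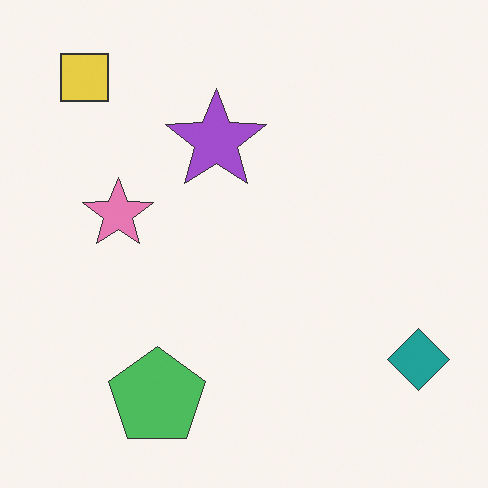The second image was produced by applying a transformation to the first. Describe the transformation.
This is the original image given slightly reduced contrast.

Tones are pushed toward mid-grey across the whole image — a global contrast change.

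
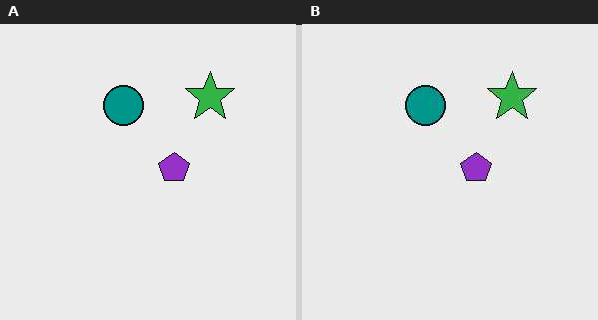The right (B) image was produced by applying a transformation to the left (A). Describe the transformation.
The transformation is: JPEG-compressed with visible artifacts.

Blocky 8×8 compression artifacts appear around shape edges and the flat background shows ringing — characteristic JPEG degradation.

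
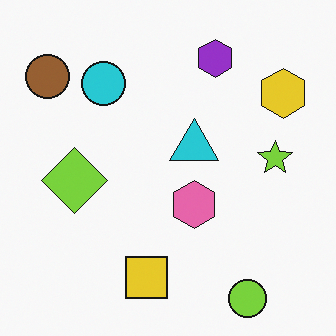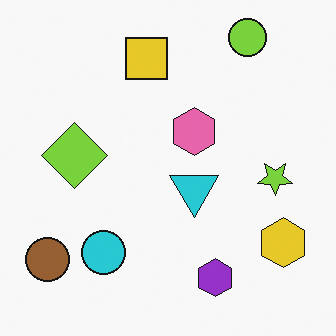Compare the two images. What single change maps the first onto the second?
The second image is the first flipped vertically (top ↔ bottom).

The lime circle is in the bottom-right of the first image and the top-right of the second — shapes on opposite sides of the horizontal midline have swapped in a mirror flip.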